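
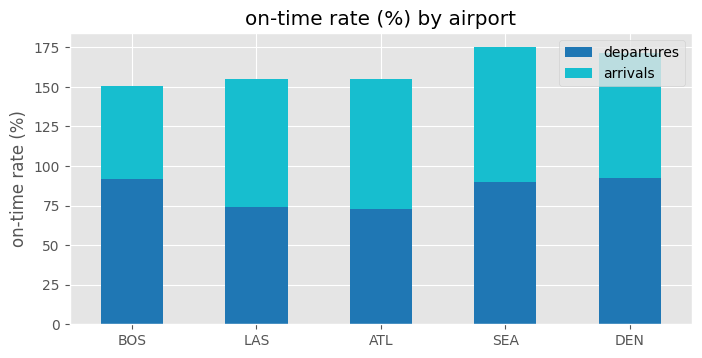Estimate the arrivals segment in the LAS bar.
arrivals top ≈ 160, bottom ≈ 80; segment ≈ 80.

≈ 80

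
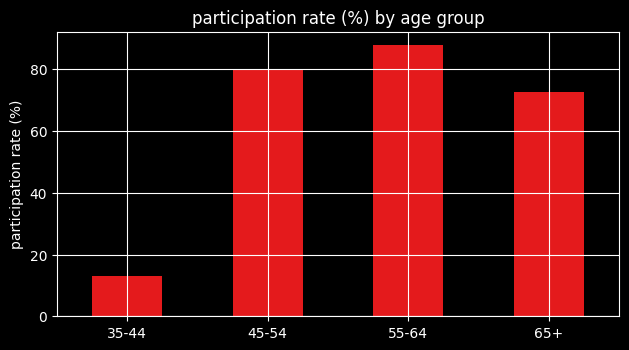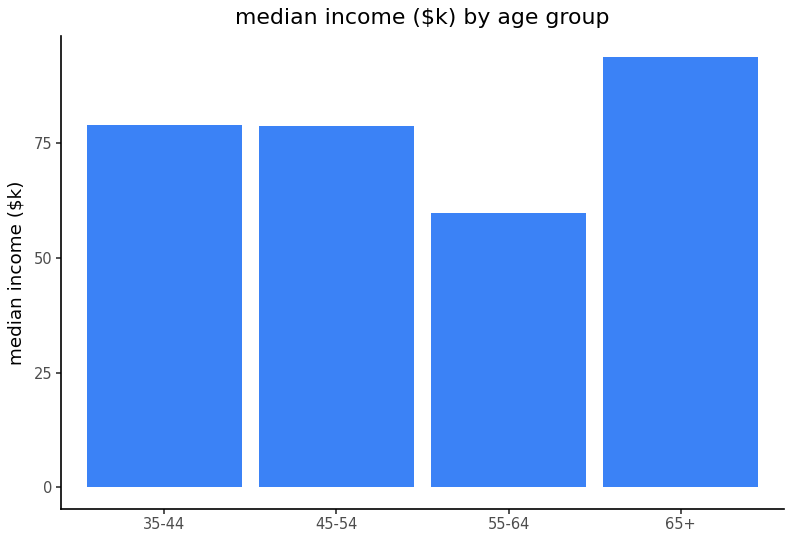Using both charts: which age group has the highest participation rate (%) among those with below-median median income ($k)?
Chart 2 median median income ($k) ≈ 80; below-median age groups: 45-54, 55-64. Among those, 55-64 has the highest participation rate (%) (≈ 90).

55-64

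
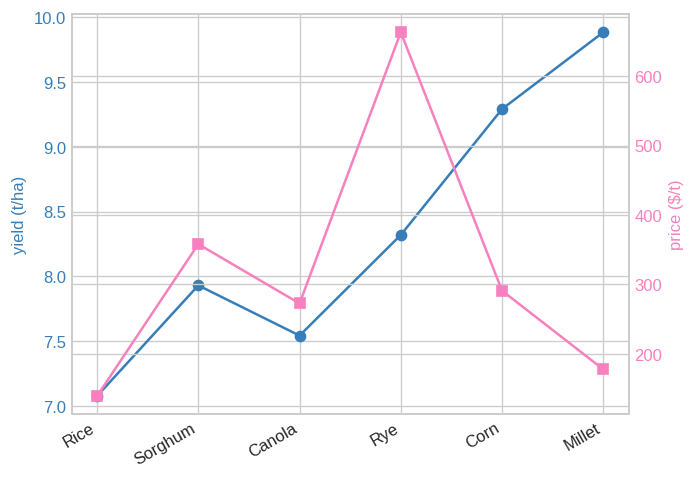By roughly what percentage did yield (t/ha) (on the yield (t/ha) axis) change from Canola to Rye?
Canola ≈ 7.5, Rye ≈ 8.5; (8.5 − 7.5) / 7.5 ≈ +13.3%.

≈ +13.3%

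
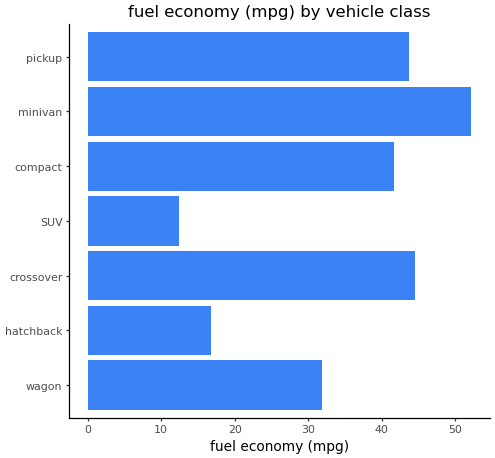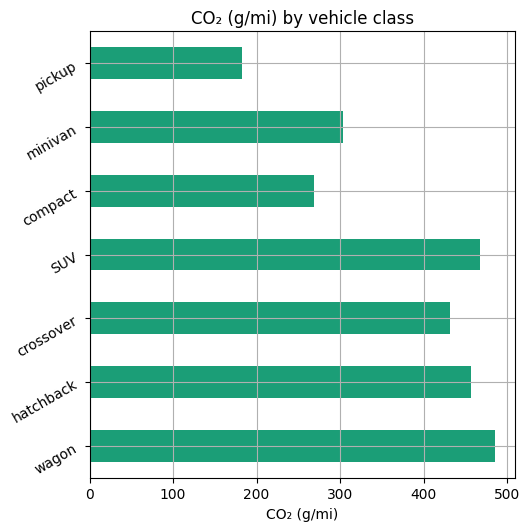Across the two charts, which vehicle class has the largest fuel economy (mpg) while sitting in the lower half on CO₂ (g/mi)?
Chart 2 median CO₂ (g/mi) ≈ 450; below-median vehicle classes: compact, minivan, pickup. Among those, minivan has the highest fuel economy (mpg) (≈ 50).

minivan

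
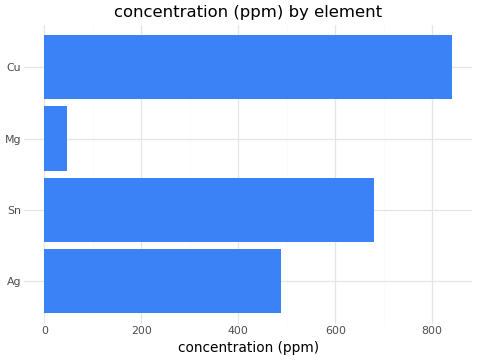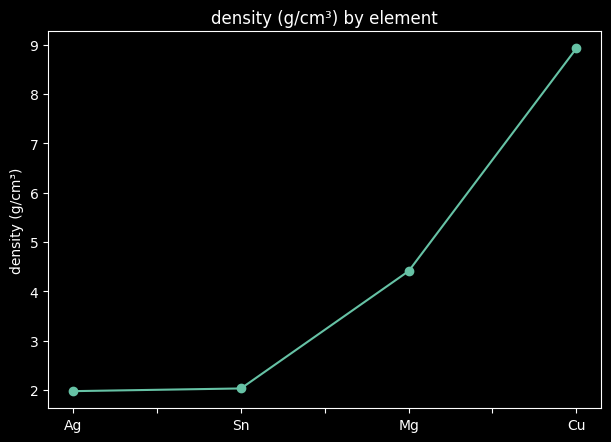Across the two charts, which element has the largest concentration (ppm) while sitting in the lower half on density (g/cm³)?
Sn

Chart 2 median density (g/cm³) ≈ 3; below-median elements: Ag, Sn. Among those, Sn has the highest concentration (ppm) (≈ 700).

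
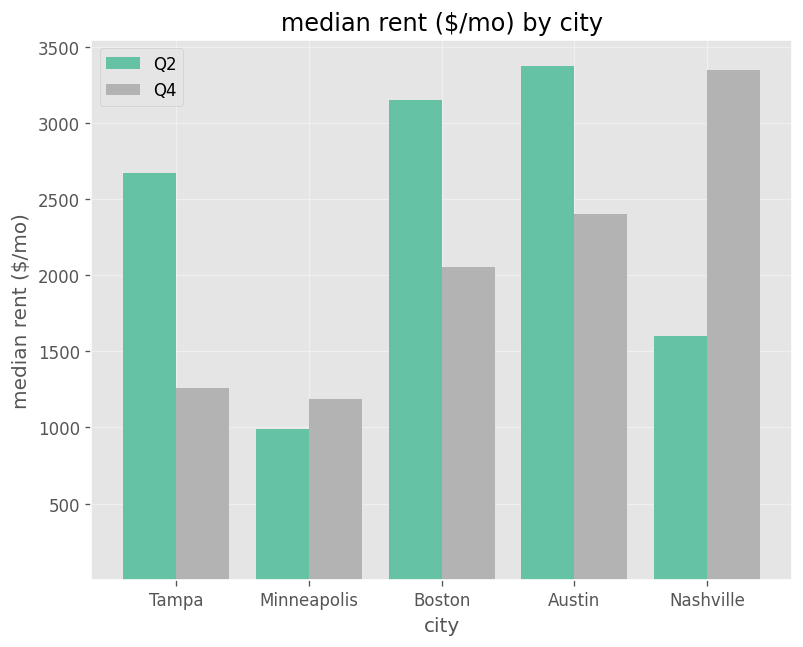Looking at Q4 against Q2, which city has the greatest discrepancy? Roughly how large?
Nashville: Q4 ≈ 3500, Q2 ≈ 1500 → gap ≈ 2000. Next-largest (Tampa) is only ≈ 1000.

Nashville, ≈ 2000 $/mo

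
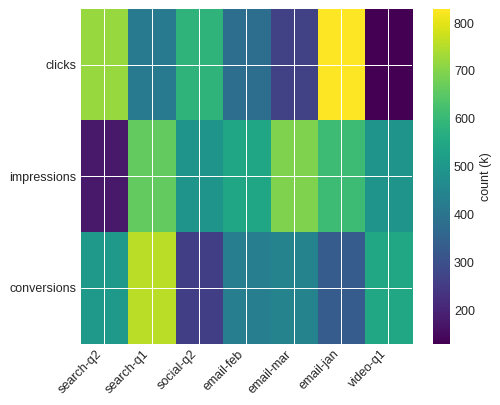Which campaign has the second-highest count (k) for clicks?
Top 3 for clicks: email-jan ≈ 800, search-q2 ≈ 700, social-q2 ≈ 600.

search-q2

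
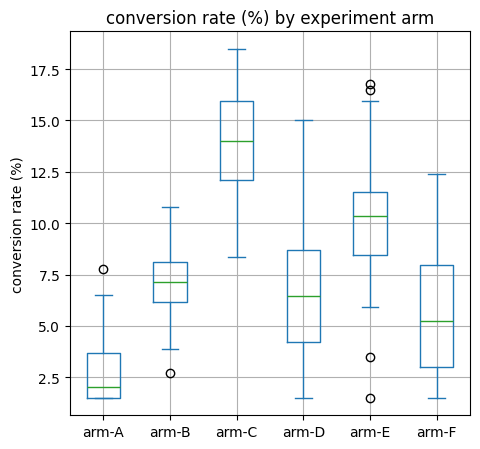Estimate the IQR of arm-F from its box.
≈ 5

Q3 ≈ 8, Q1 ≈ 3; IQR ≈ 5.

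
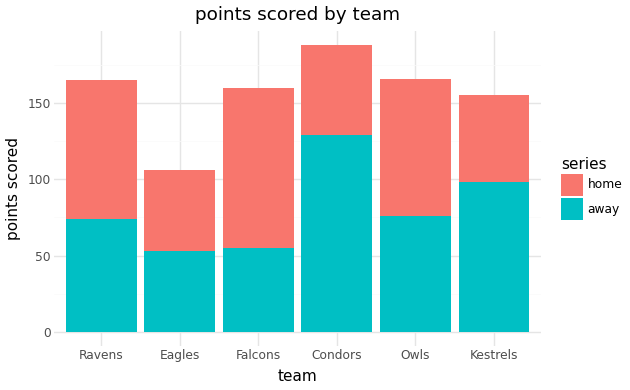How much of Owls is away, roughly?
≈ 80

away top ≈ 80, bottom ≈ 0; segment ≈ 80.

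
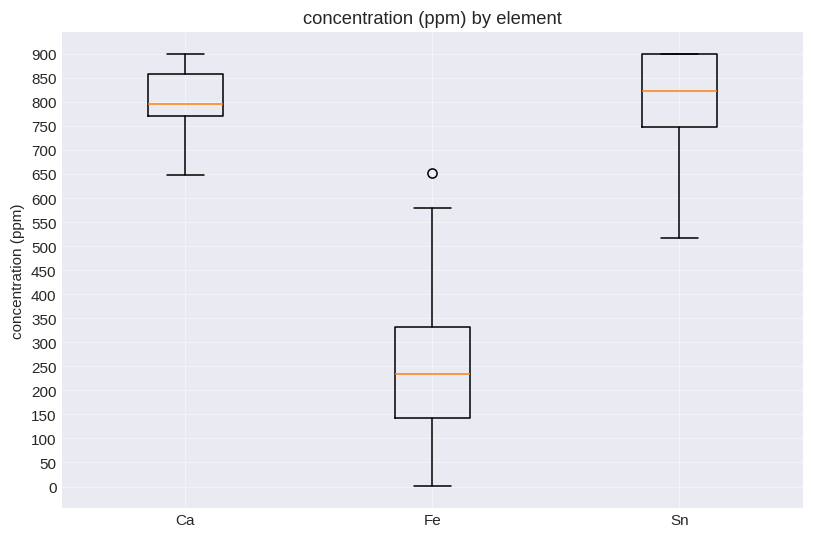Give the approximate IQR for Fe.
≈ 200

Q3 ≈ 350, Q1 ≈ 150; IQR ≈ 200.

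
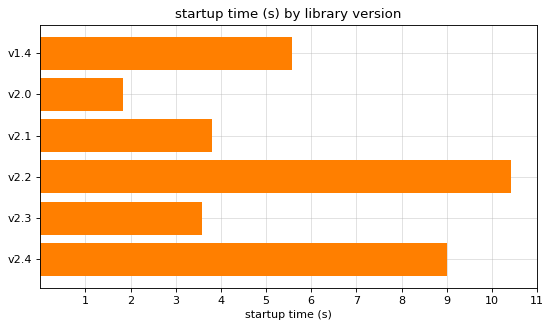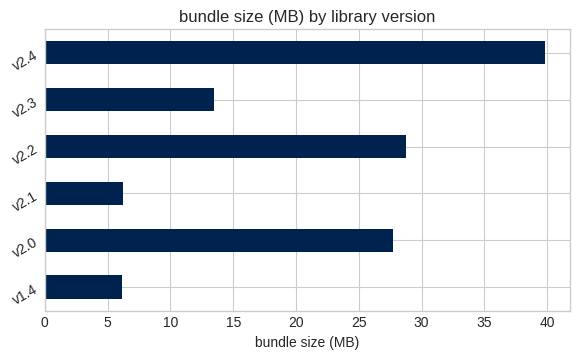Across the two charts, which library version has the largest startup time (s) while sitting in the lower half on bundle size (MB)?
Chart 2 median bundle size (MB) ≈ 20; below-median library versions: v1.4, v2.1, v2.3. Among those, v1.4 has the highest startup time (s) (≈ 6).

v1.4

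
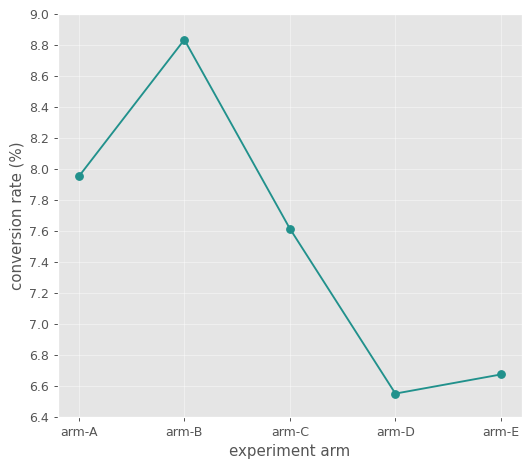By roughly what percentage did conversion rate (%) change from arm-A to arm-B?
arm-A ≈ 8.0, arm-B ≈ 8.8; (8.8 − 8.0) / 8.0 ≈ +10%.

≈ +10%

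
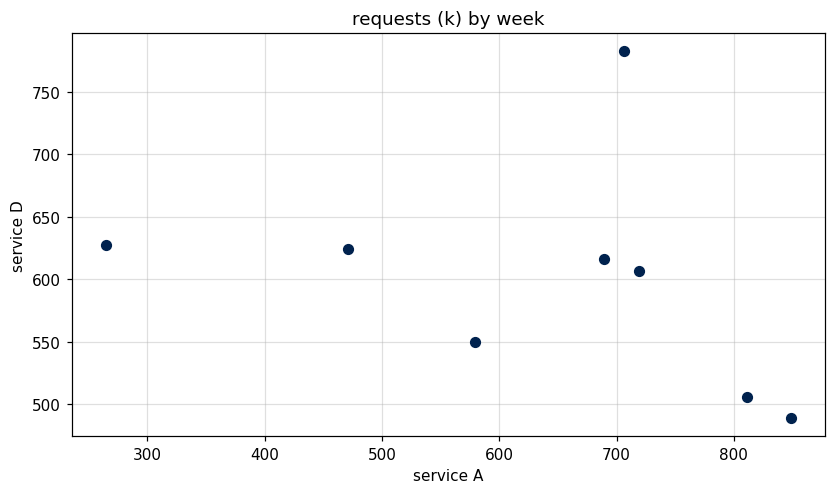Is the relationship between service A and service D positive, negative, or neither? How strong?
negative, weak

Points are negatively correlated; weak (|r| ≈ 0.3).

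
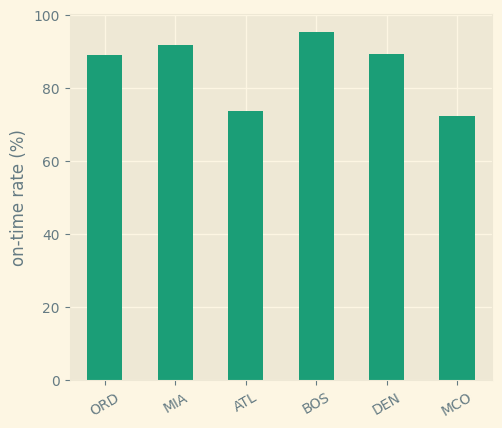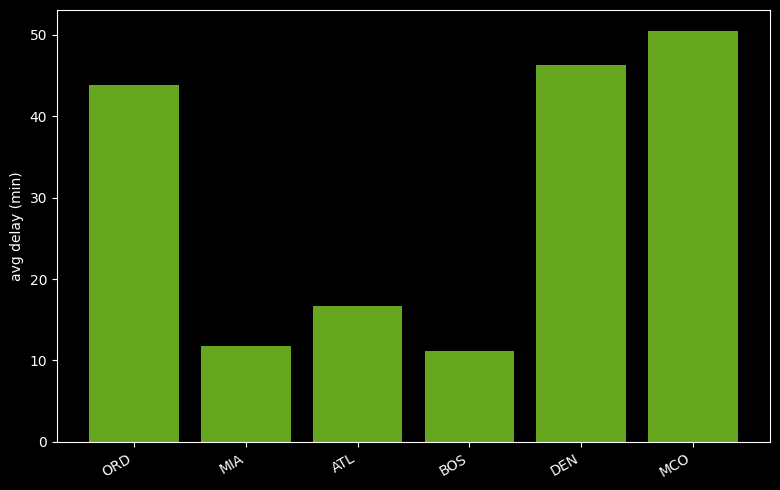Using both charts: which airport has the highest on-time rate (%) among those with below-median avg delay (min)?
Chart 2 median avg delay (min) ≈ 30; below-median airports: MIA, ATL, BOS. Among those, BOS has the highest on-time rate (%) (≈ 100).

BOS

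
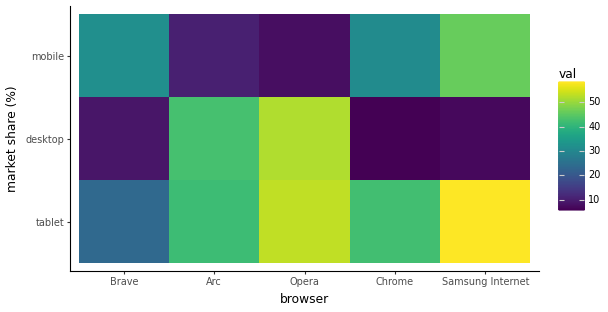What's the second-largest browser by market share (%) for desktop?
Top 3 for desktop: Opera ≈ 50, Arc ≈ 45, Brave ≈ 10.

Arc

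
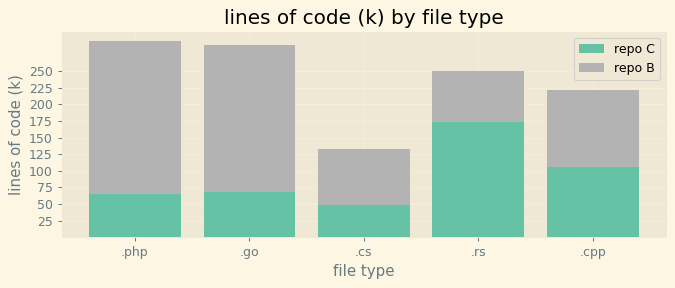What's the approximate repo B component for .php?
≈ 225

repo B top ≈ 300, bottom ≈ 75; segment ≈ 225.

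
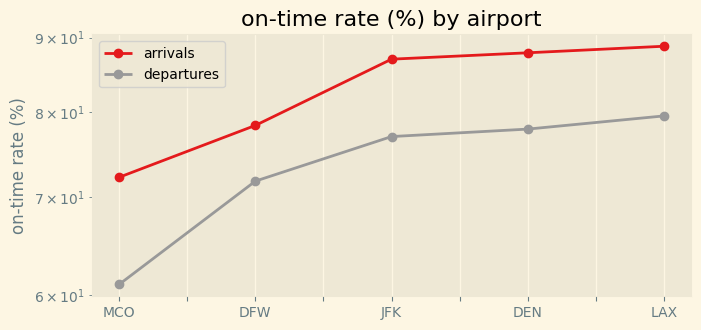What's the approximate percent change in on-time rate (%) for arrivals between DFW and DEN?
≈ +12.5%

DFW ≈ 80, DEN ≈ 90; (90 − 80) / 80 ≈ +12.5%.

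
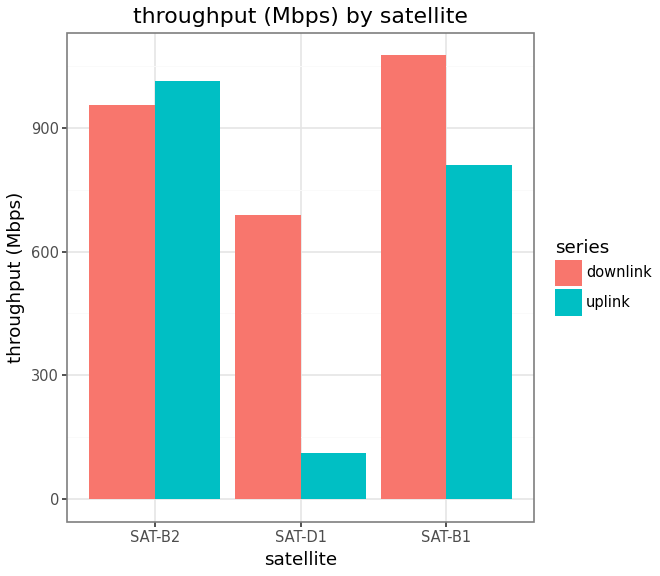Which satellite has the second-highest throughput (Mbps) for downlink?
Top 3 for downlink: SAT-B1 ≈ 1100, SAT-B2 ≈ 1000, SAT-D1 ≈ 700.

SAT-B2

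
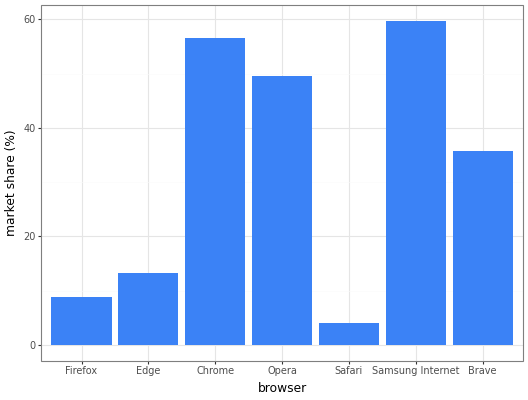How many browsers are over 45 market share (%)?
Above 45: Chrome, Opera, Samsung Internet.

3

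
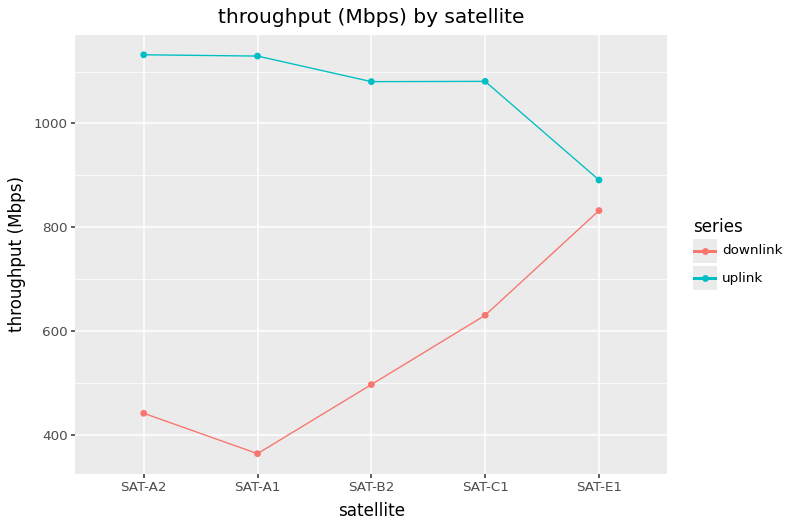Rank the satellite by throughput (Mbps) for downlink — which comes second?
SAT-C1

Top 3 for downlink: SAT-E1 ≈ 800, SAT-C1 ≈ 600, SAT-B2 ≈ 500.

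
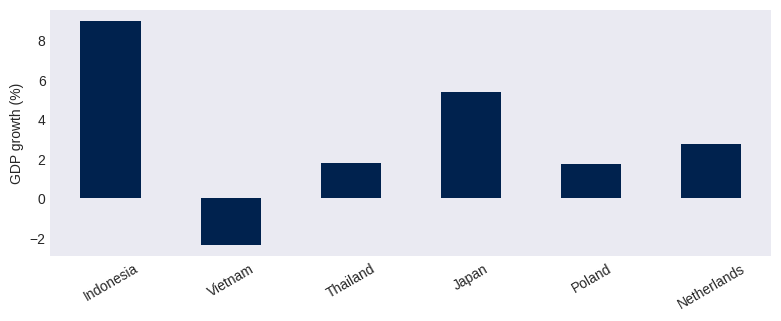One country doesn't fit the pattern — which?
Indonesia ≈ 9; the rest sit between ≈ -2 and ≈ 5.

Indonesia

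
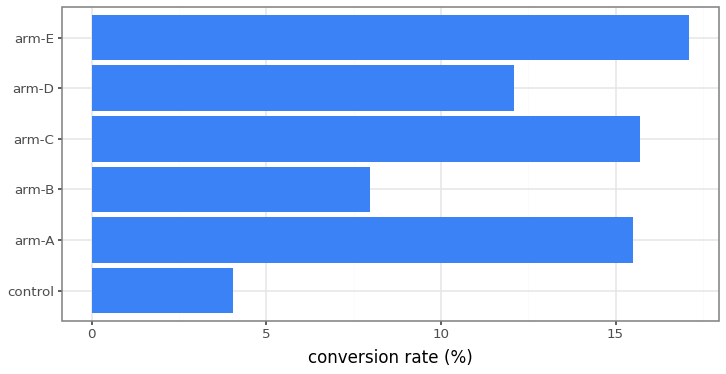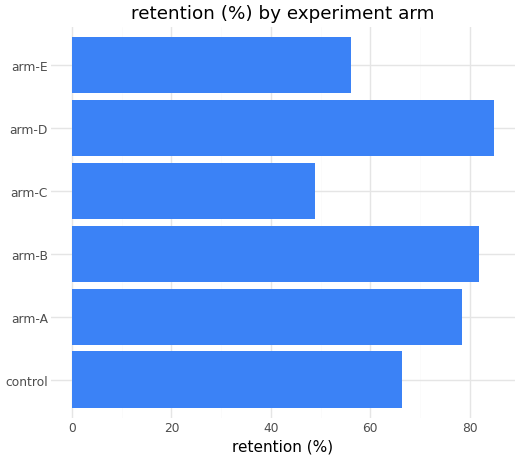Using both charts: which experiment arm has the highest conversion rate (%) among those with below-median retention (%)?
arm-E

Chart 2 median retention (%) ≈ 70; below-median experiment arms: control, arm-C, arm-E. Among those, arm-E has the highest conversion rate (%) (≈ 18).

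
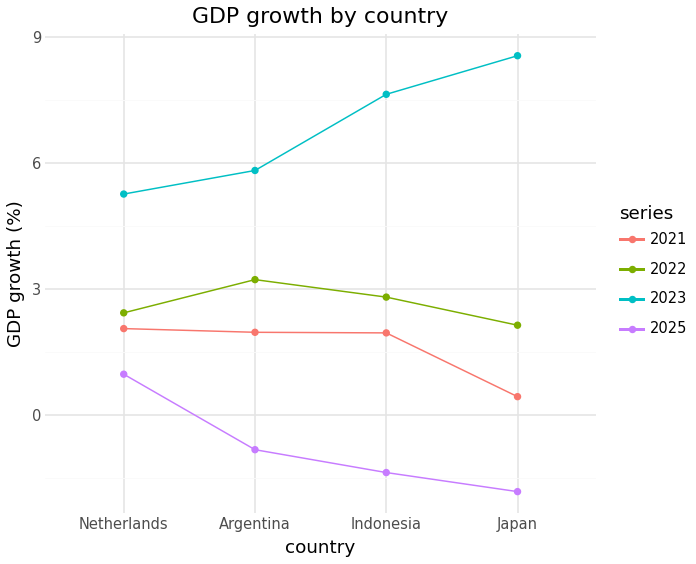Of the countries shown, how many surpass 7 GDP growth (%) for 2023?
2

Above 7: Indonesia, Japan.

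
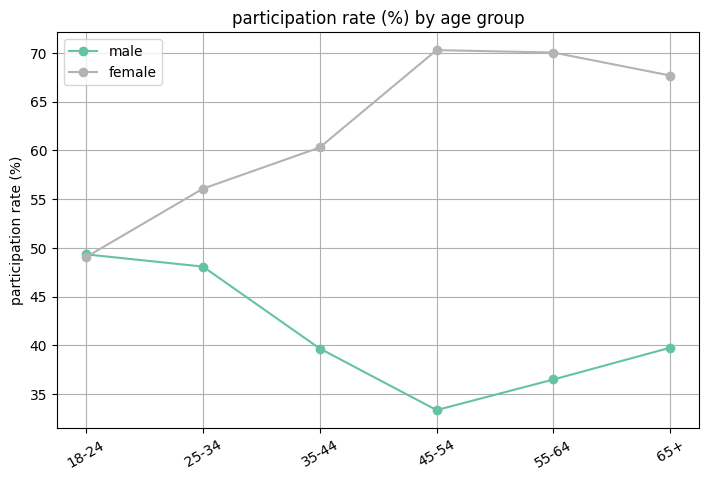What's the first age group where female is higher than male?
18-24: female ≈ 50 vs male ≈ 50 (not yet); 25-34: female ≈ 55 vs male ≈ 50 (first crossover).

25-34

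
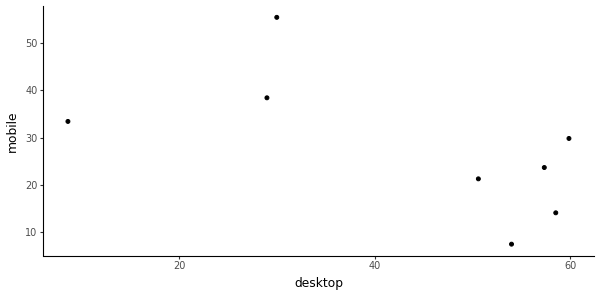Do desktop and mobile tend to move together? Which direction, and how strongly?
negative, moderate

Points are negatively correlated; moderate (|r| ≈ 0.6).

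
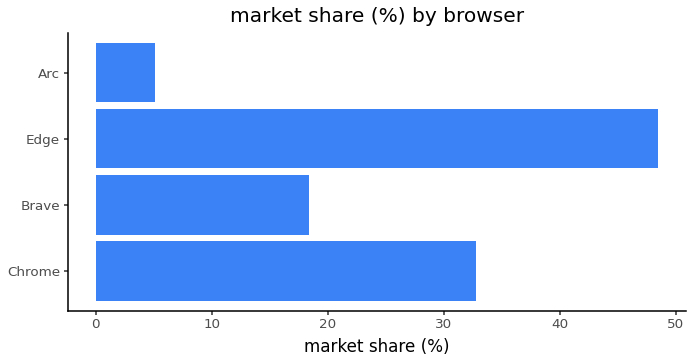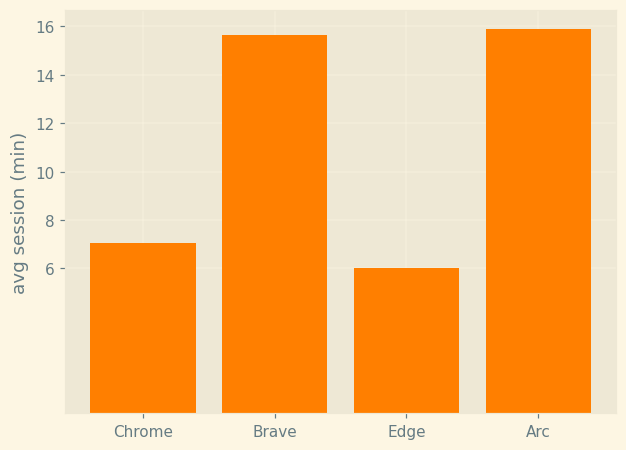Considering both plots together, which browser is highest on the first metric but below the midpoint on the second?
Edge

Chart 2 median avg session (min) ≈ 12; below-median browsers: Chrome, Edge. Among those, Edge has the highest market share (%) (≈ 50).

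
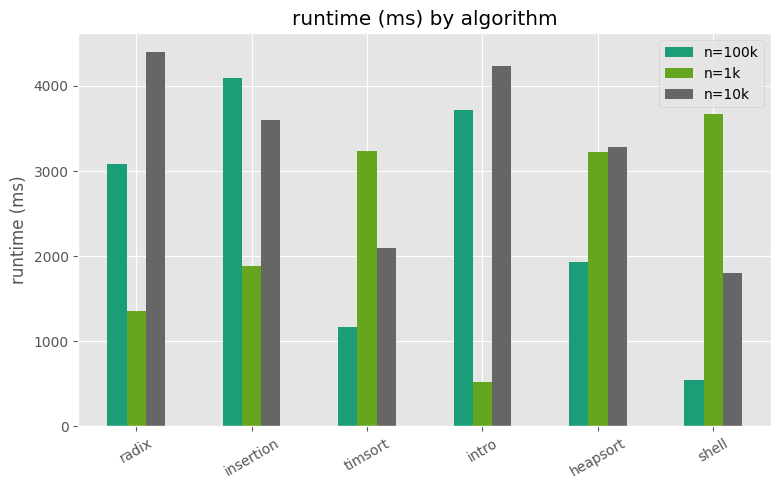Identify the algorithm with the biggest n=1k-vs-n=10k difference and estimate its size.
intro: n=1k ≈ 500, n=10k ≈ 4000 → gap ≈ 3500. Next-largest (radix) is only ≈ 3000.

intro, ≈ 3500 ms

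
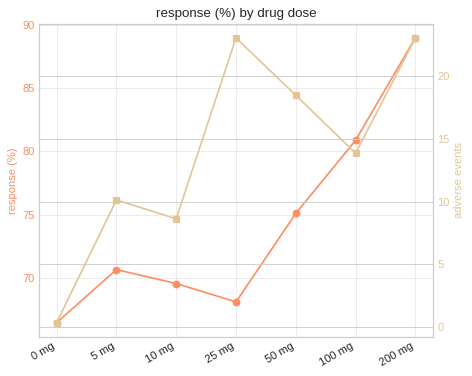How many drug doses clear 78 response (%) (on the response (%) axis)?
Above 78: 100 mg, 200 mg.

2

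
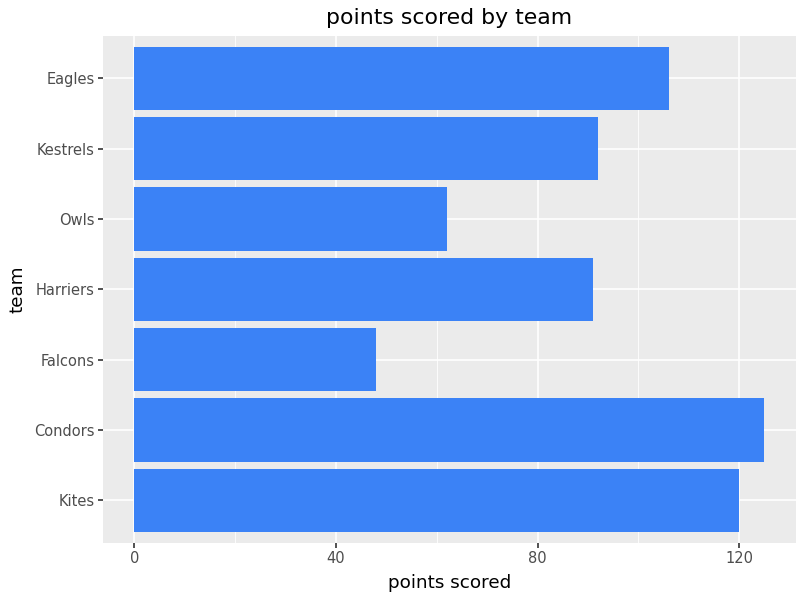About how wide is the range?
Max Condors ≈ 120, min Falcons ≈ 40; range ≈ 80.

≈ 80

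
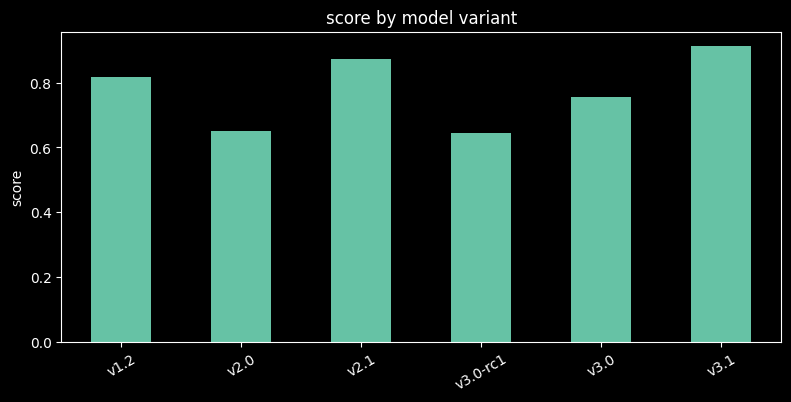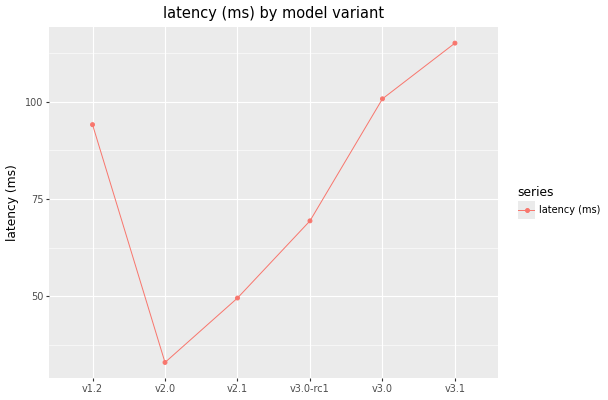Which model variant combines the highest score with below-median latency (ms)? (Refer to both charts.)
Chart 2 median latency (ms) ≈ 80; below-median model variants: v2.0, v2.1, v3.0-rc1. Among those, v2.1 has the highest score (≈ 0.9).

v2.1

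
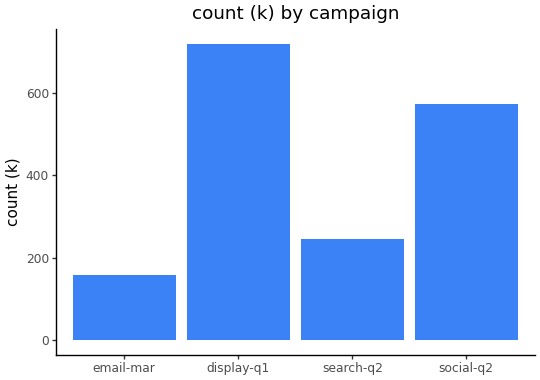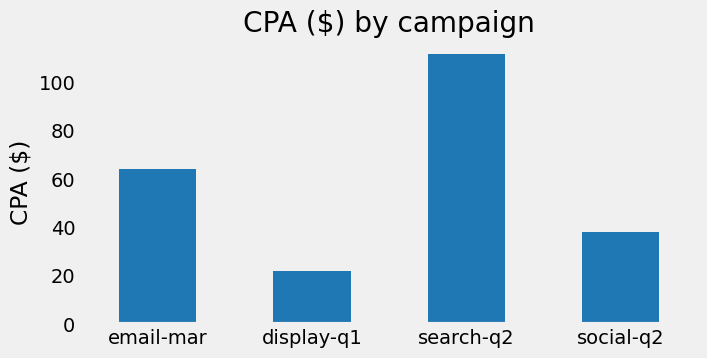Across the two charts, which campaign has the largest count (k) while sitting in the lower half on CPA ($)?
Chart 2 median CPA ($) ≈ 60; below-median campaigns: display-q1, social-q2. Among those, display-q1 has the highest count (k) (≈ 700).

display-q1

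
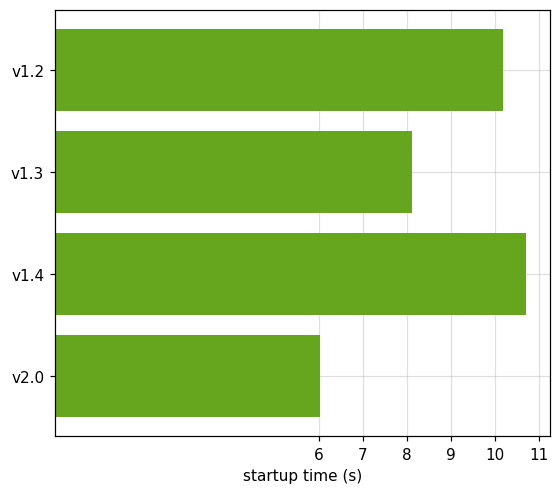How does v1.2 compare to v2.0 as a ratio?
≈ 1.67×

v1.2 ≈ 10, v2.0 ≈ 6; 10/6 ≈ 1.67.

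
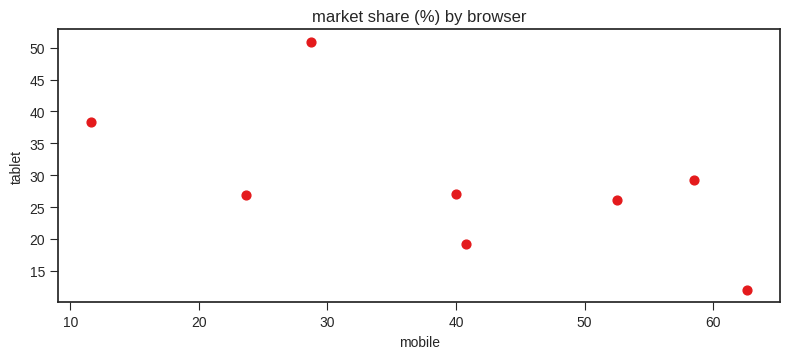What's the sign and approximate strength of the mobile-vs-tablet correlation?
Points are negatively correlated; moderate (|r| ≈ 0.6).

negative, moderate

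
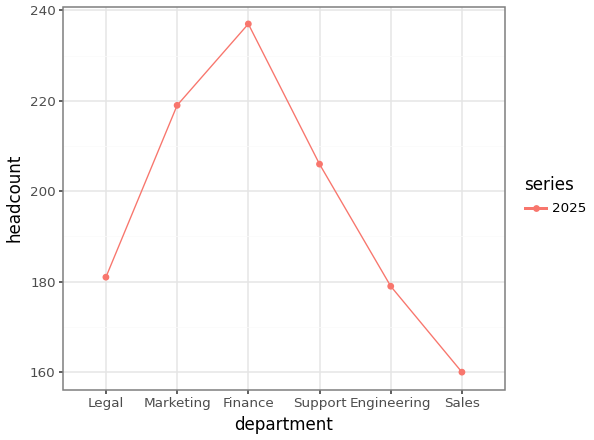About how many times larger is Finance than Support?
≈ 1.14×

Finance ≈ 240, Support ≈ 210; 240/210 ≈ 1.14.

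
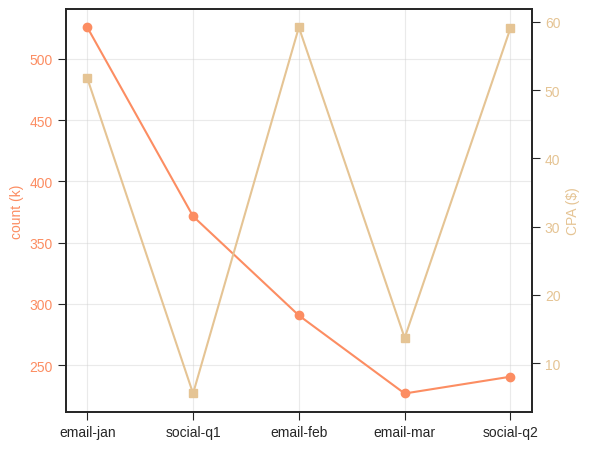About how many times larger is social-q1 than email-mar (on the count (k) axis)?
social-q1 ≈ 375, email-mar ≈ 225; 375/225 ≈ 1.67.

≈ 1.67×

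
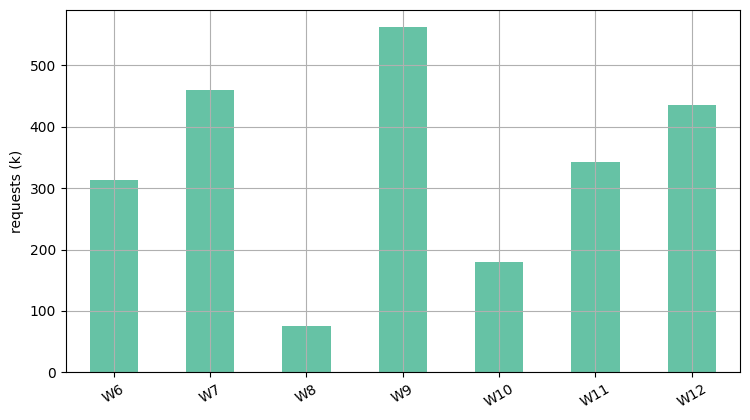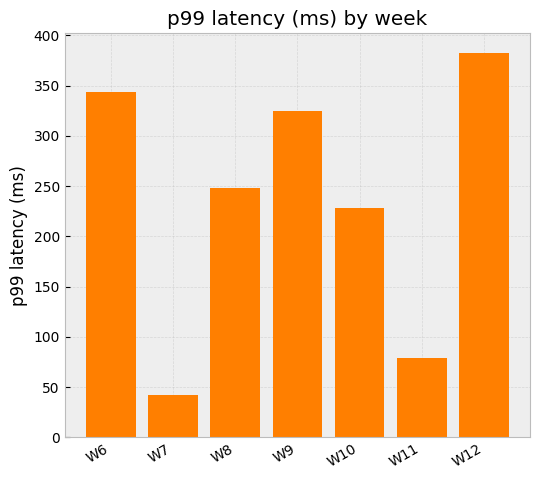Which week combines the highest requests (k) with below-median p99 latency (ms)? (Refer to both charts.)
Chart 2 median p99 latency (ms) ≈ 250; below-median weeks: W7, W10, W11. Among those, W7 has the highest requests (k) (≈ 500).

W7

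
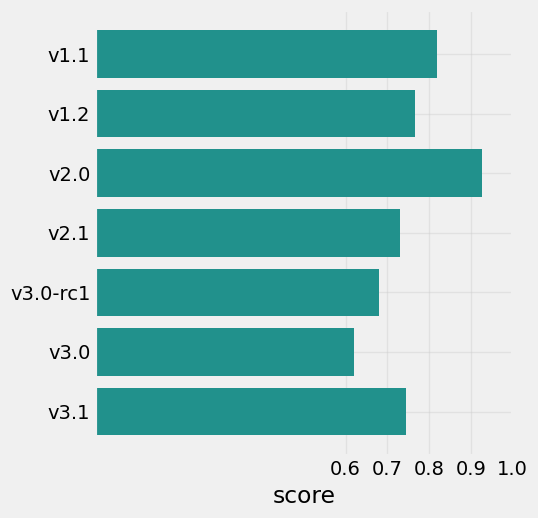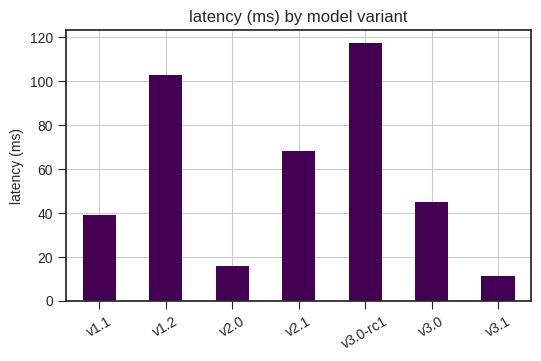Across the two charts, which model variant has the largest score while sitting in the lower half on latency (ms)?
v2.0

Chart 2 median latency (ms) ≈ 40; below-median model variants: v1.1, v2.0, v3.1. Among those, v2.0 has the highest score (≈ 0.9).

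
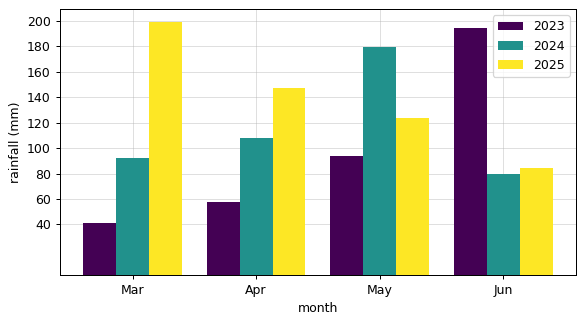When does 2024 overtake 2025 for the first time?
May

Apr: 2024 ≈ 100 vs 2025 ≈ 140 (not yet); May: 2024 ≈ 180 vs 2025 ≈ 120 (first crossover).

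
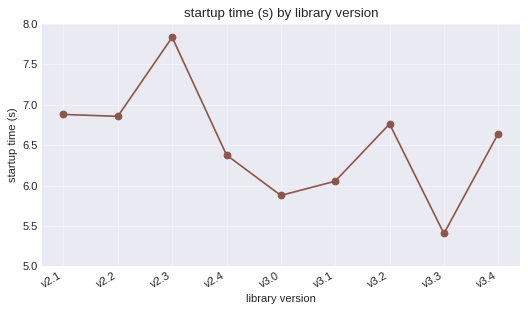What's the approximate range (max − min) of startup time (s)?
Max v2.3 ≈ 8.0, min v3.3 ≈ 5.5; range ≈ 2.5.

≈ 2.5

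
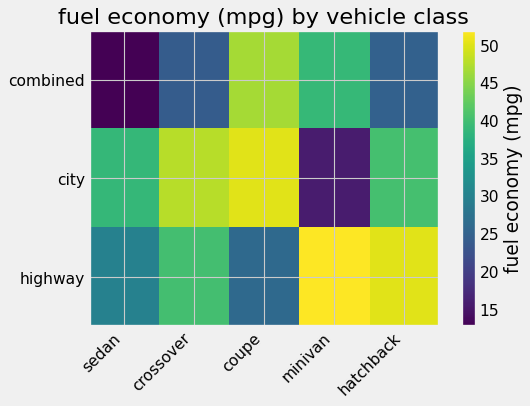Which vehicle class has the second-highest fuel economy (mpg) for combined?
Top 3 for combined: coupe ≈ 45, minivan ≈ 40, hatchback ≈ 25.

minivan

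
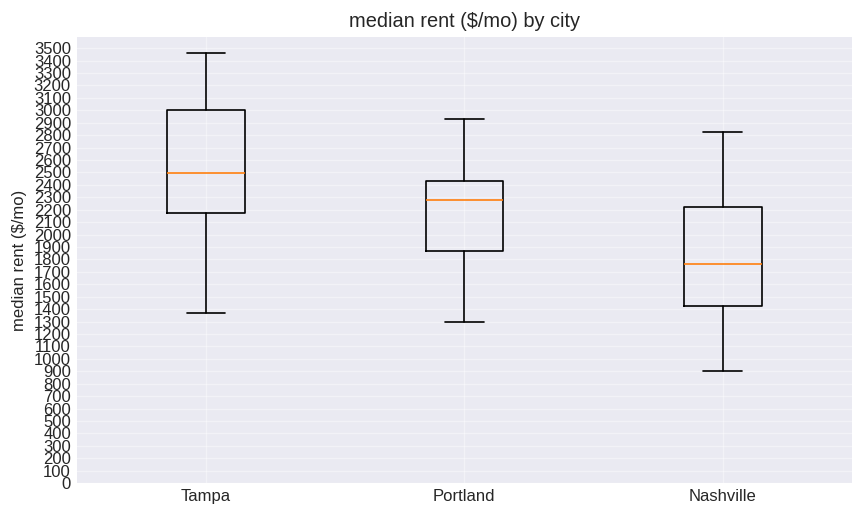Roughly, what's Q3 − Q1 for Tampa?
Q3 ≈ 3000, Q1 ≈ 2200; IQR ≈ 800.

≈ 800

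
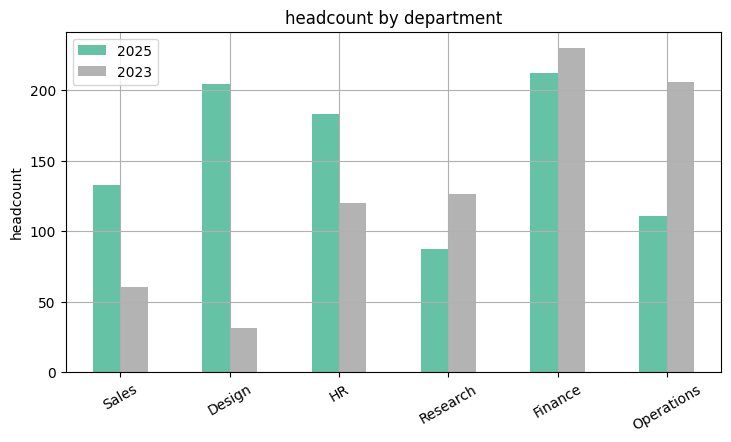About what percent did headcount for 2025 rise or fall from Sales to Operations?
Sales ≈ 140, Operations ≈ 120; (120 − 140) / 140 ≈ -14.3%.

≈ -14.3%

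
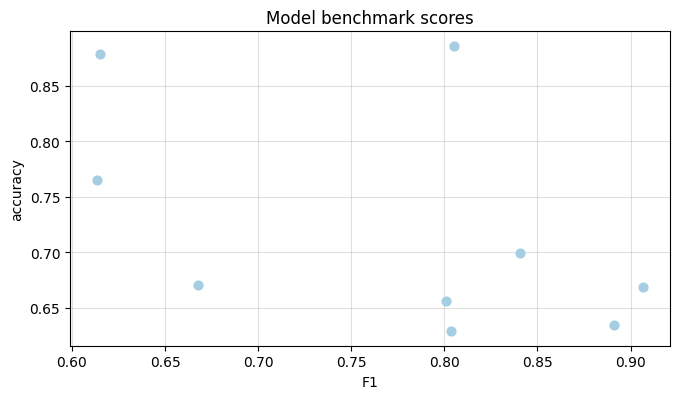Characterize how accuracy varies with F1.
Points are negatively correlated; moderate (|r| ≈ 0.5).

negative, moderate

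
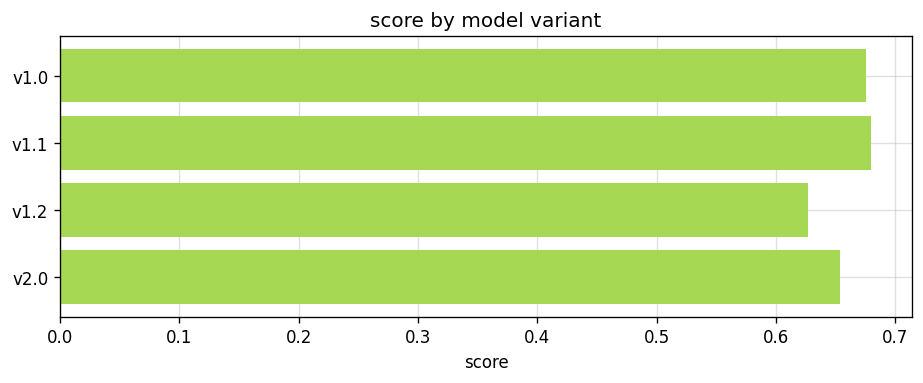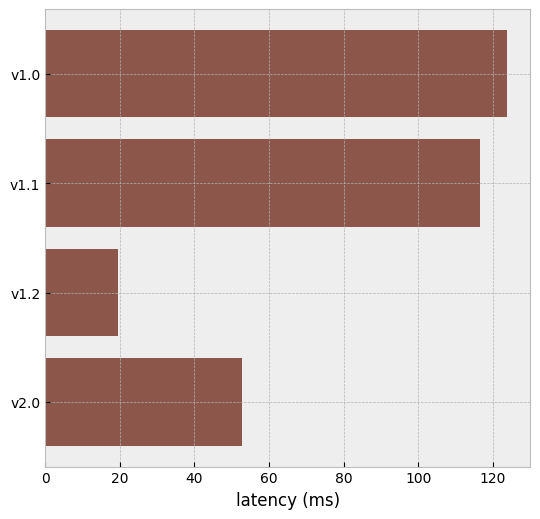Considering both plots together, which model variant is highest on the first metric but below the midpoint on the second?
Chart 2 median latency (ms) ≈ 80; below-median model variants: v1.2, v2.0. Among those, v2.0 has the highest score (≈ 0.7).

v2.0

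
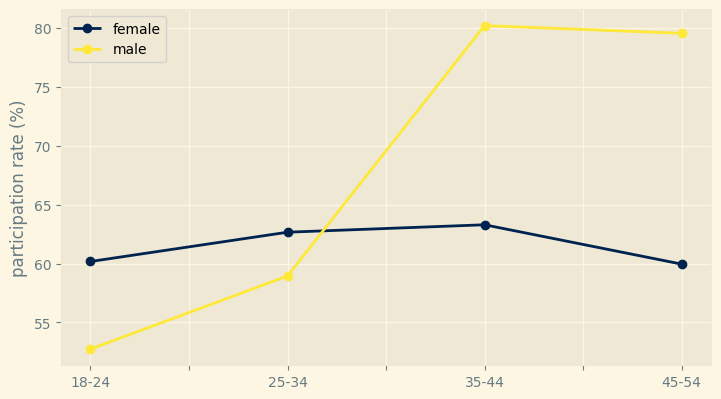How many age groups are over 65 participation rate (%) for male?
2

Above 65: 35-44, 45-54.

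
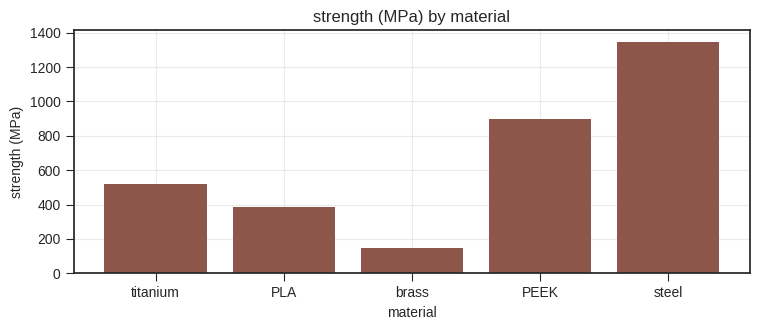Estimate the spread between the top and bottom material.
≈ 1200

Max steel ≈ 1400, min brass ≈ 200; range ≈ 1200.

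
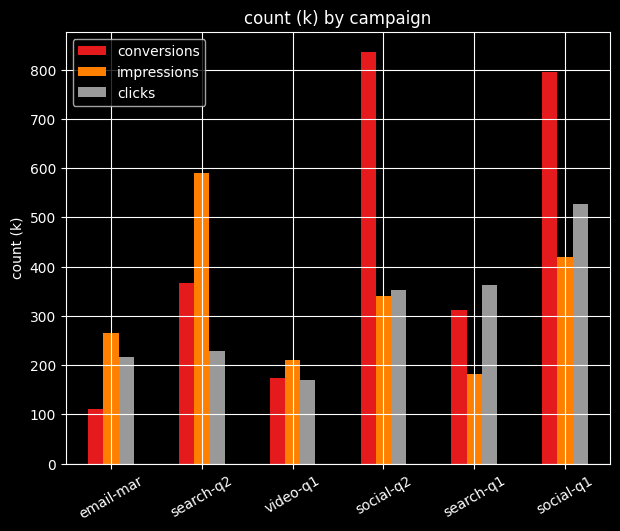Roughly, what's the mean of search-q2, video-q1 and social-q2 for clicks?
(200 + 200 + 400) / 3 ≈ 267.

≈ 267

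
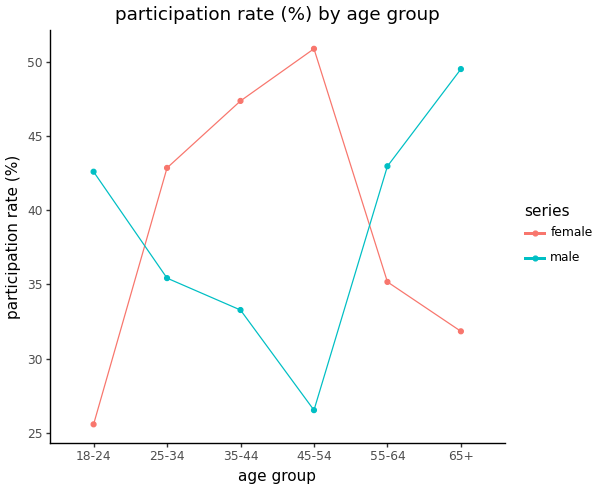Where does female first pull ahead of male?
25-34

18-24: female ≈ 25 vs male ≈ 45 (not yet); 25-34: female ≈ 45 vs male ≈ 35 (first crossover).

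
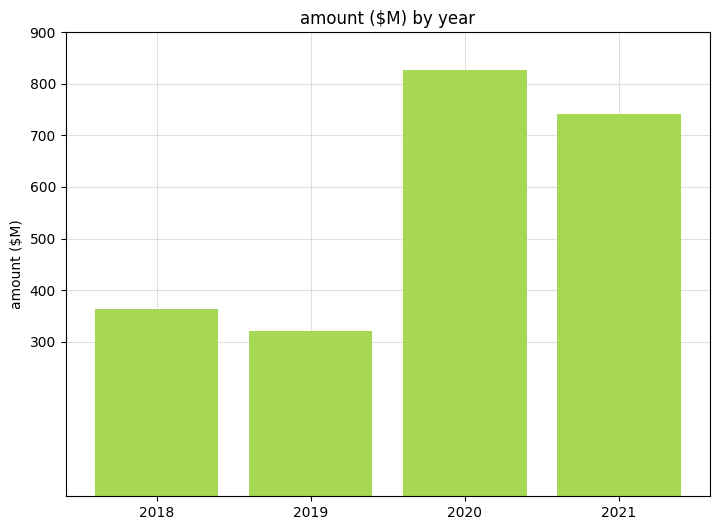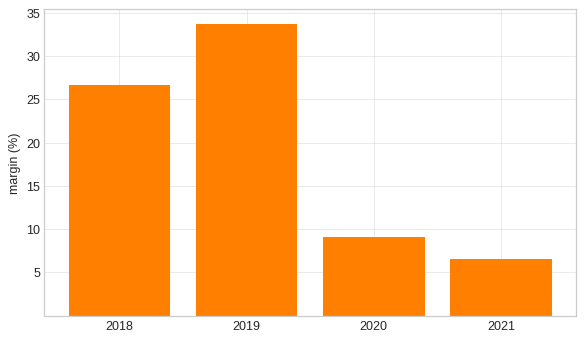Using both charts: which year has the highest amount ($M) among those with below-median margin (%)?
Chart 2 median margin (%) ≈ 20; below-median years: 2020, 2021. Among those, 2020 has the highest amount ($M) (≈ 800).

2020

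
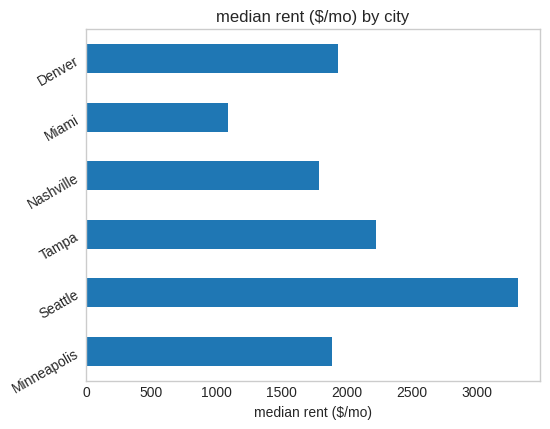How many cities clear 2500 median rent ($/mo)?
1

Above 2500: Seattle.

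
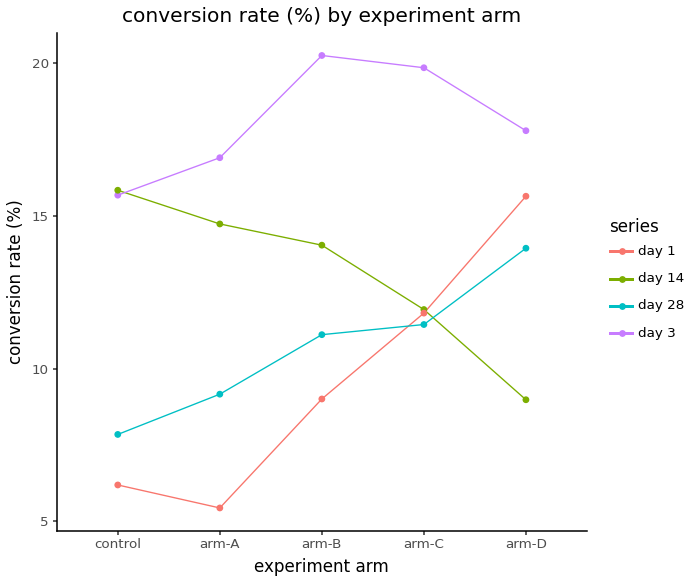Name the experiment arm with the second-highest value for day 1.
arm-C

Top 3 for day 1: arm-D ≈ 16, arm-C ≈ 12, arm-B ≈ 10.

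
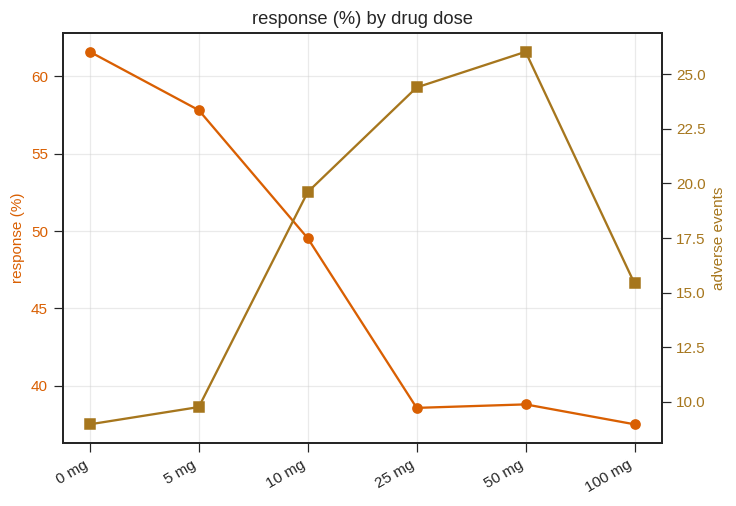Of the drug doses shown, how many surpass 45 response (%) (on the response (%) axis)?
Above 45: 0 mg, 5 mg, 10 mg.

3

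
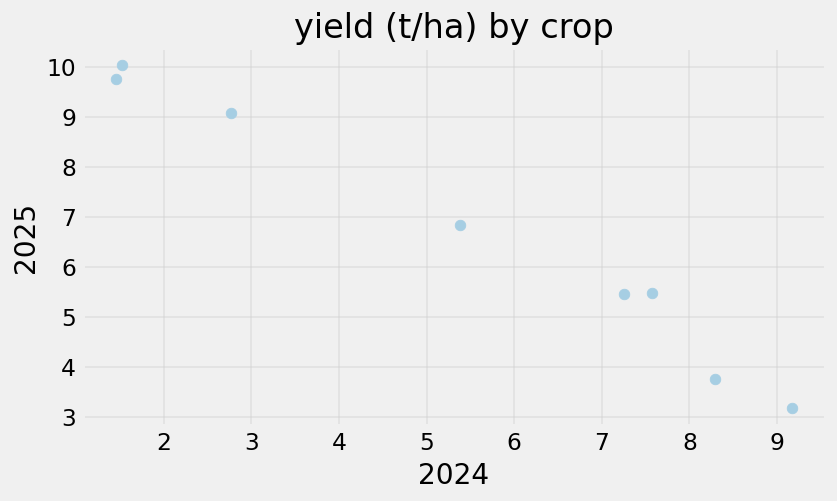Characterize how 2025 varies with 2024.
Points are negatively correlated; strong (|r| ≈ 1.0).

negative, strong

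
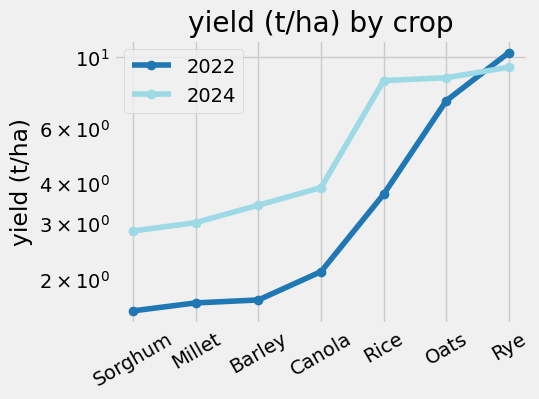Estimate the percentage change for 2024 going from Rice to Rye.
≈ +12.5%

Rice ≈ 8, Rye ≈ 9; (9 − 8) / 8 ≈ +12.5%.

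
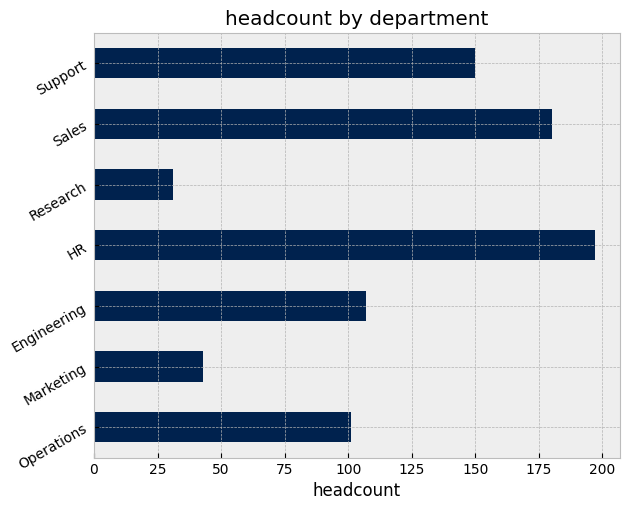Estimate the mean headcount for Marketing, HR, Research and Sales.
(40 + 200 + 40 + 180) / 4 ≈ 115.

≈ 115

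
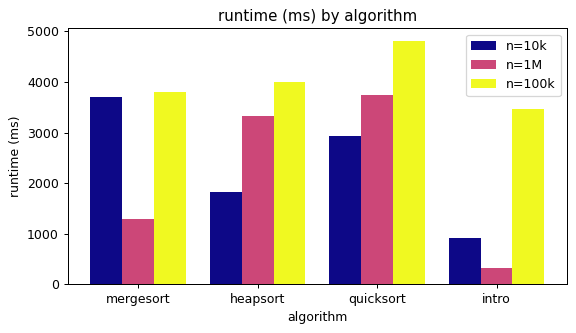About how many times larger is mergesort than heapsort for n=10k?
≈ 1.75×

mergesort ≈ 3500, heapsort ≈ 2000; 3500/2000 ≈ 1.75.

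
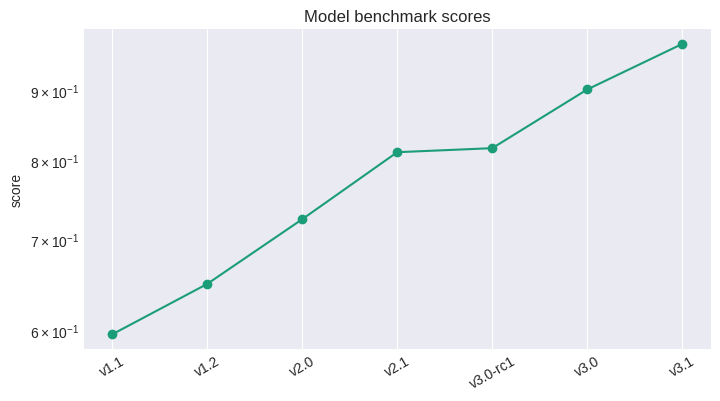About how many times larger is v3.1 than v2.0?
≈ 1.36×

v3.1 ≈ 0.95, v2.0 ≈ 0.70; 0.95/0.70 ≈ 1.36.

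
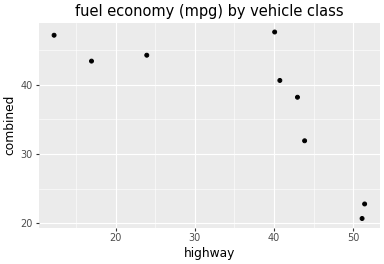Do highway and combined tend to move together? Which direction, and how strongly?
Points are negatively correlated; strong (|r| ≈ 0.8).

negative, strong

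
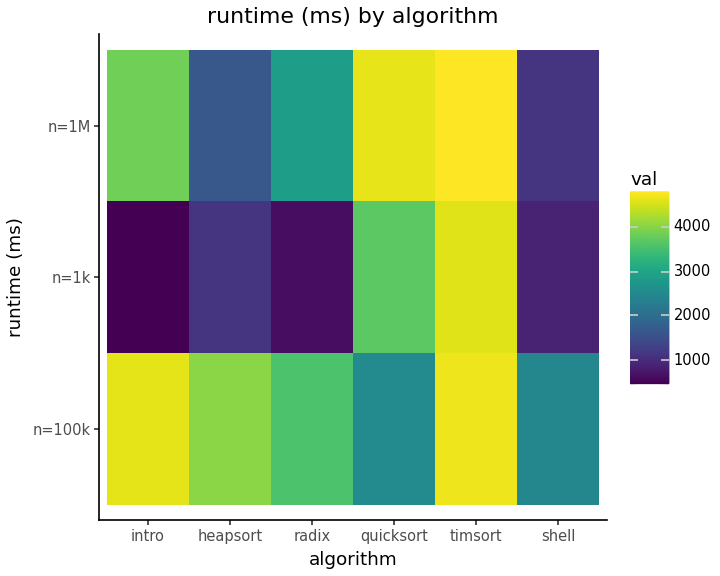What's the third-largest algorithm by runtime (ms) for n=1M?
intro

Top 4 for n=1M: timsort ≈ 5000, quicksort ≈ 4500, intro ≈ 4000, radix ≈ 3000.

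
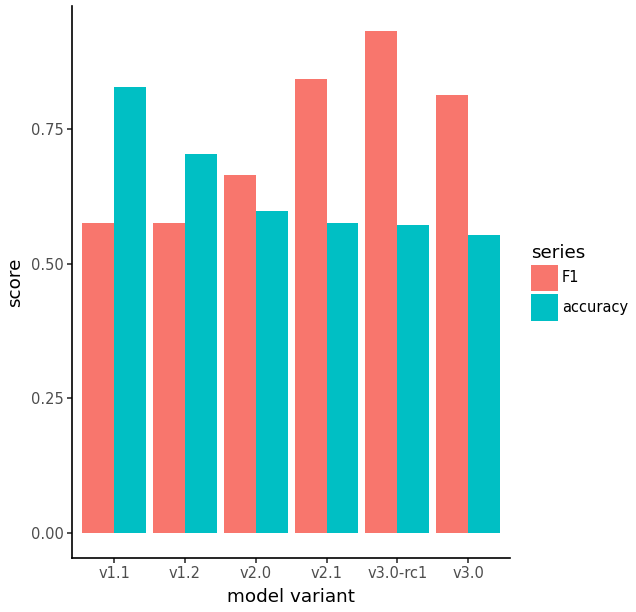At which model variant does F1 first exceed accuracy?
v2.0

v1.2: F1 ≈ 0.6 vs accuracy ≈ 0.7 (not yet); v2.0: F1 ≈ 0.7 vs accuracy ≈ 0.6 (first crossover).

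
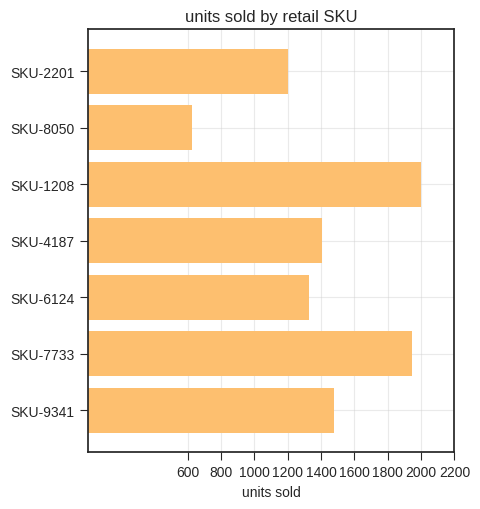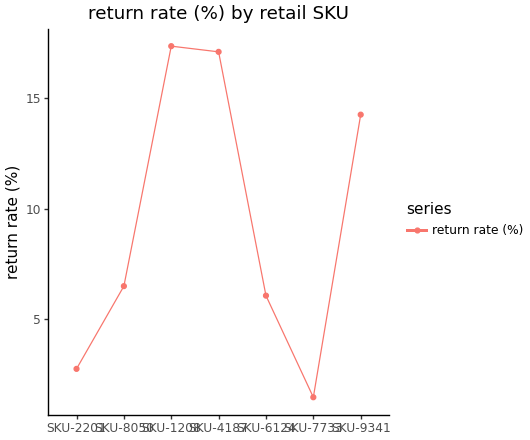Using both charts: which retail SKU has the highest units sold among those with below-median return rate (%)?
Chart 2 median return rate (%) ≈ 6; below-median retail SKUs: SKU-2201, SKU-6124, SKU-7733. Among those, SKU-7733 has the highest units sold (≈ 2000).

SKU-7733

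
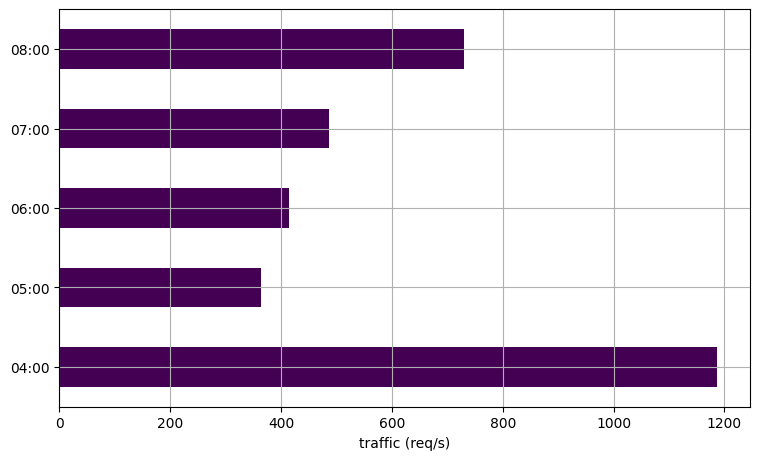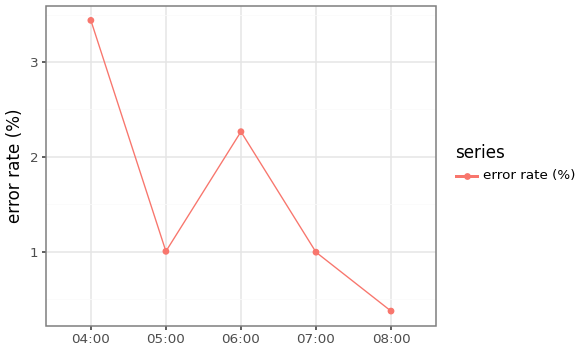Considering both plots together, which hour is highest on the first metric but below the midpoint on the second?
Chart 2 median error rate (%) ≈ 1; below-median hours: 07:00, 08:00. Among those, 08:00 has the highest traffic (req/s) (≈ 800).

08:00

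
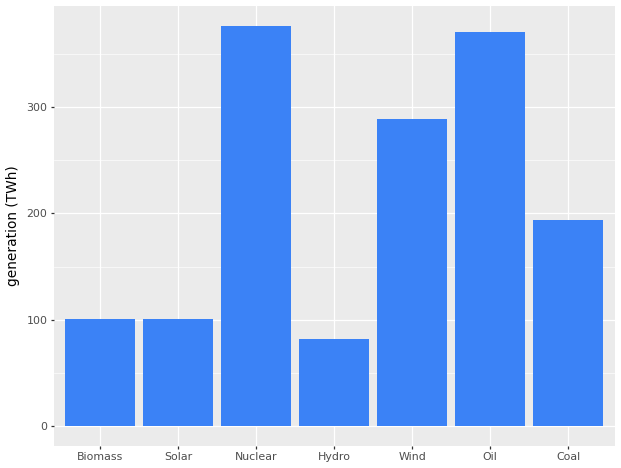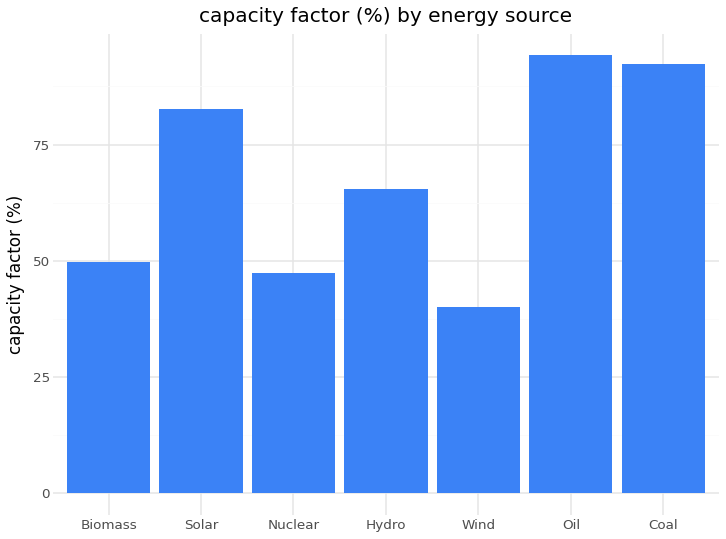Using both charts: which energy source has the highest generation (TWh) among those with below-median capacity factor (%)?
Nuclear

Chart 2 median capacity factor (%) ≈ 70; below-median energy sources: Biomass, Nuclear, Wind. Among those, Nuclear has the highest generation (TWh) (≈ 400).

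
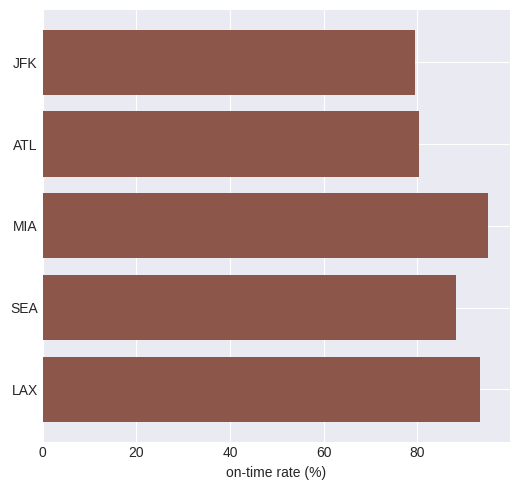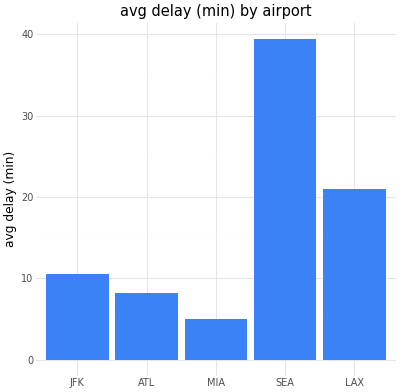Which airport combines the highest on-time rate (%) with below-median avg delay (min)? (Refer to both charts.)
MIA

Chart 2 median avg delay (min) ≈ 10; below-median airports: ATL, MIA. Among those, MIA has the highest on-time rate (%) (≈ 100).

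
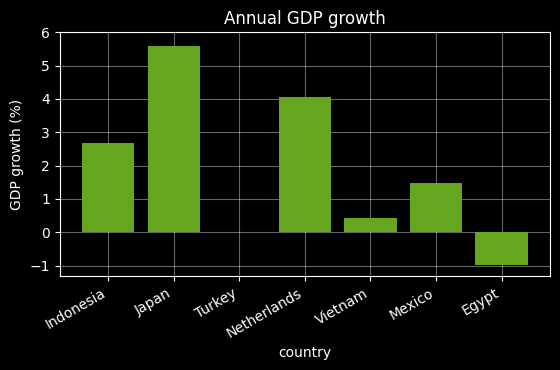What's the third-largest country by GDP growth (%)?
Top 4: Japan ≈ 6, Netherlands ≈ 4, Indonesia ≈ 3, Mexico ≈ 1.

Indonesia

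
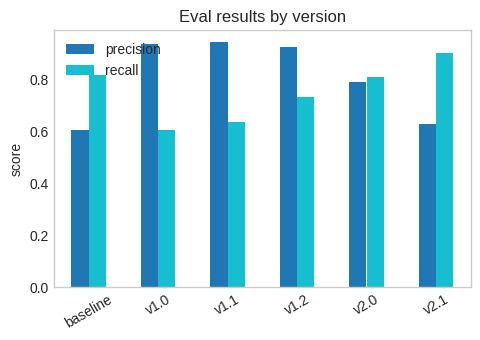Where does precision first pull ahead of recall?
baseline: precision ≈ 0.6 vs recall ≈ 0.8 (not yet); v1.0: precision ≈ 0.9 vs recall ≈ 0.6 (first crossover).

v1.0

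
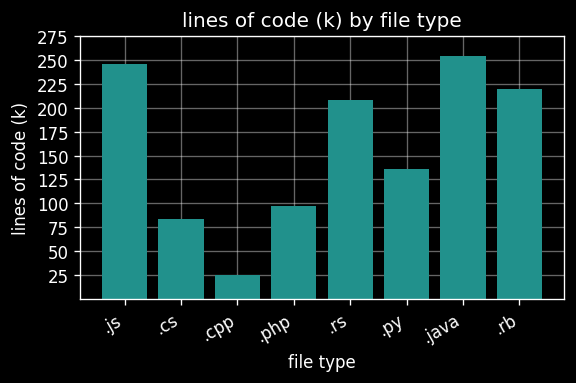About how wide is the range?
Max .java ≈ 250, min .cpp ≈ 25; range ≈ 225.

≈ 225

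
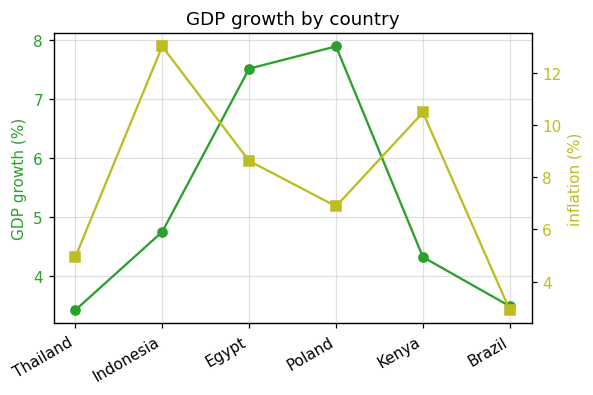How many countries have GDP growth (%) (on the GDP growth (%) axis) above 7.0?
2

Above 7.0: Egypt, Poland.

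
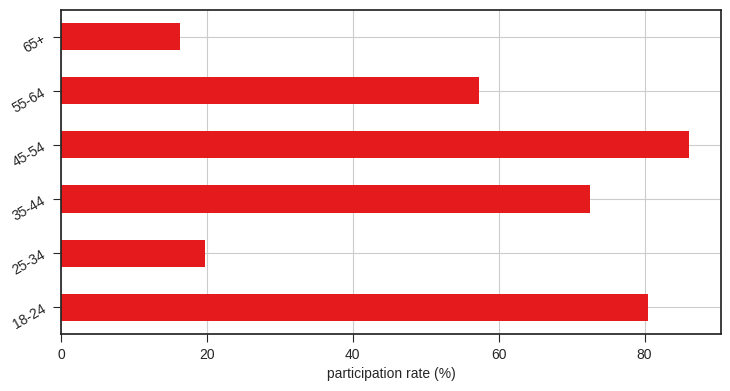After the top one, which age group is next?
18-24

Top 3: 45-54 ≈ 90, 18-24 ≈ 80, 35-44 ≈ 70.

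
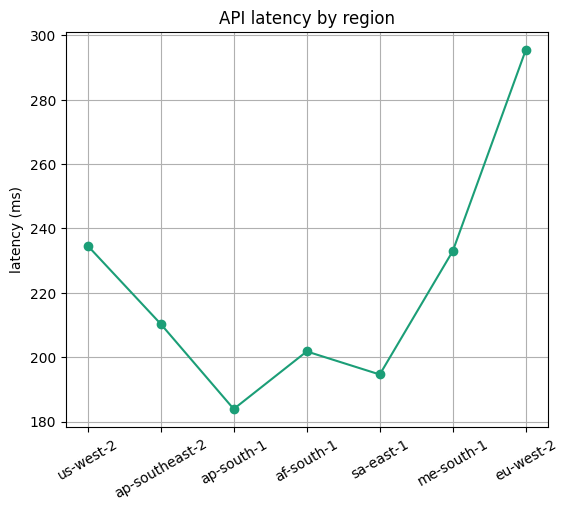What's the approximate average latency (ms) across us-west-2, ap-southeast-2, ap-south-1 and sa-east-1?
≈ 202

(230 + 210 + 180 + 190) / 4 ≈ 202.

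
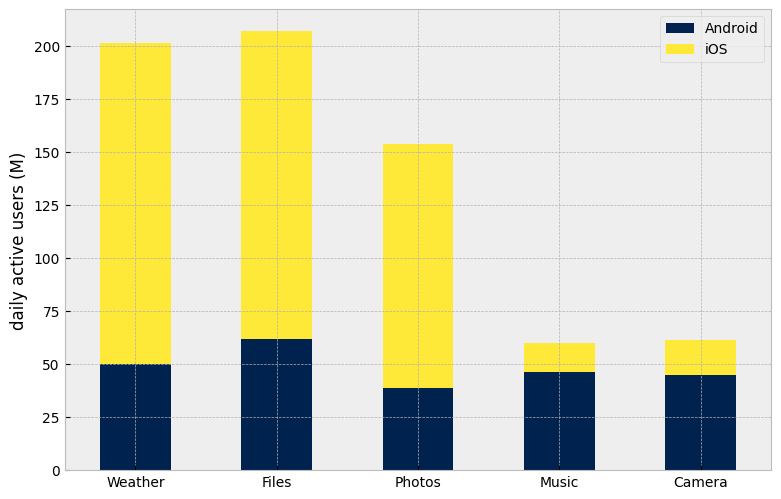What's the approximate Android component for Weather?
Android top ≈ 60, bottom ≈ 0; segment ≈ 60.

≈ 60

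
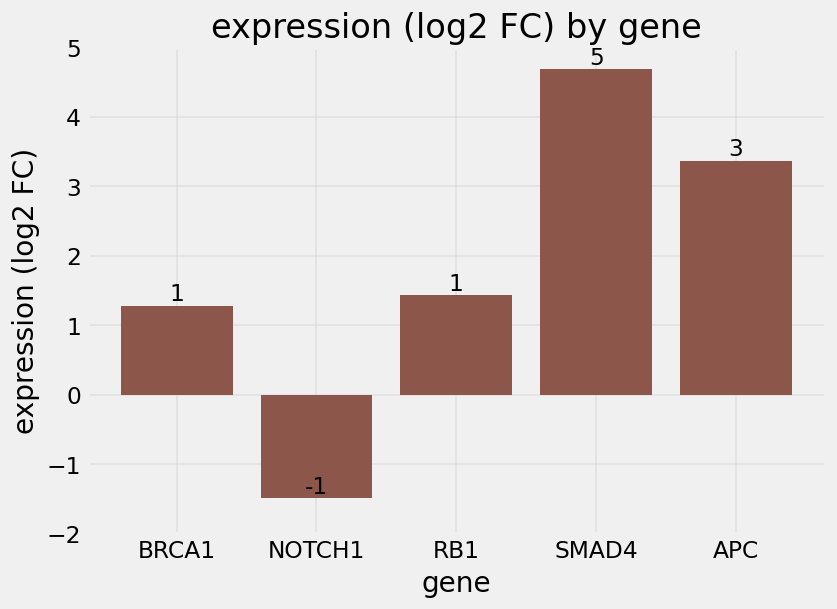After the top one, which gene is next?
Top 3: SMAD4 ≈ 5, APC ≈ 3, RB1 ≈ 1.

APC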